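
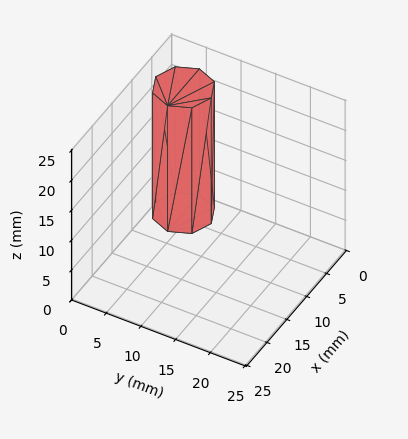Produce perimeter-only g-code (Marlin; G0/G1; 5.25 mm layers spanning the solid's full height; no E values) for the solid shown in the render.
Reading the render: the shape is a regular 8-sided prism (a cylinder approximated with 8 flat sides), circumscribed radius ≈ 4 mm, height ≈ 21 mm (dimensions read to the nearest mm from the axis ticks). For the g-code, the solid's height is divided into equal slices at the stated Δz and each level perimeter traced with G1 moves after a G0 lift.

; perimeter-only toolpath
G21 ; units = mm
G90 ; absolute positioning
G28 ; home
; layer 1
G0 Z5.25
G0 X8.00 Y4.00
G1 X6.83 Y6.83
G1 X4.00 Y8.00
G1 X1.17 Y6.83
G1 X0.00 Y4.00
G1 X1.17 Y1.17
G1 X4.00 Y0.00
G1 X6.83 Y1.17
G1 X8.00 Y4.00
; layer 2
G0 Z10.50
G0 X8.00 Y4.00
G1 X6.83 Y6.83
G1 X4.00 Y8.00
G1 X1.17 Y6.83
G1 X0.00 Y4.00
G1 X1.17 Y1.17
G1 X4.00 Y0.00
G1 X6.83 Y1.17
G1 X8.00 Y4.00
; layer 3
G0 Z15.75
G0 X8.00 Y4.00
G1 X6.83 Y6.83
G1 X4.00 Y8.00
G1 X1.17 Y6.83
G1 X0.00 Y4.00
G1 X1.17 Y1.17
G1 X4.00 Y0.00
G1 X6.83 Y1.17
G1 X8.00 Y4.00
; layer 4
G0 Z21.00
G0 X8.00 Y4.00
G1 X6.83 Y6.83
G1 X4.00 Y8.00
G1 X1.17 Y6.83
G1 X0.00 Y4.00
G1 X1.17 Y1.17
G1 X4.00 Y0.00
G1 X6.83 Y1.17
G1 X8.00 Y4.00
M2 ; end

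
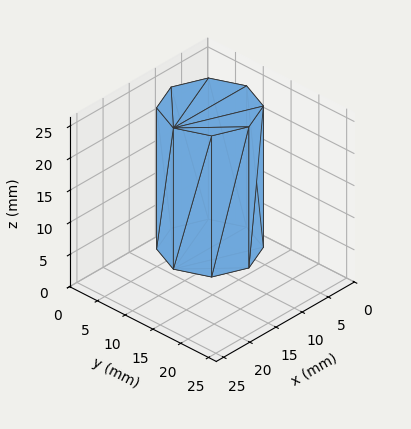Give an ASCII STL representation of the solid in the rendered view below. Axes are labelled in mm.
Reading the render: the shape is a regular 8-sided prism (a cylinder approximated with 8 flat sides), circumscribed radius ≈ 7 mm, height ≈ 22 mm (dimensions read to the nearest mm from the axis ticks). For the STL, each face is triangulated and given an outward normal.

solid part
  facet normal 0.0000 0.0000 -1.0000
    outer loop
      vertex 7.00 14.00 0.00
      vertex 11.95 11.95 0.00
      vertex 14.00 7.00 0.00
    endloop
  endfacet
  facet normal 0.0000 0.0000 -1.0000
    outer loop
      vertex 2.05 11.95 0.00
      vertex 7.00 14.00 0.00
      vertex 14.00 7.00 0.00
    endloop
  endfacet
  facet normal 0.0000 0.0000 -1.0000
    outer loop
      vertex 0.00 7.00 0.00
      vertex 2.05 11.95 0.00
      vertex 14.00 7.00 0.00
    endloop
  endfacet
  facet normal 0.0000 0.0000 -1.0000
    outer loop
      vertex 2.05 2.05 0.00
      vertex 0.00 7.00 0.00
      vertex 14.00 7.00 0.00
    endloop
  endfacet
  facet normal 0.0000 0.0000 -1.0000
    outer loop
      vertex 7.00 0.00 0.00
      vertex 2.05 2.05 0.00
      vertex 14.00 7.00 0.00
    endloop
  endfacet
  facet normal 0.0000 0.0000 -1.0000
    outer loop
      vertex 11.95 2.05 0.00
      vertex 7.00 0.00 0.00
      vertex 14.00 7.00 0.00
    endloop
  endfacet
  facet normal 0.0000 0.0000 1.0000
    outer loop
      vertex 14.00 7.00 22.00
      vertex 11.95 11.95 22.00
      vertex 7.00 14.00 22.00
    endloop
  endfacet
  facet normal 0.0000 0.0000 1.0000
    outer loop
      vertex 14.00 7.00 22.00
      vertex 7.00 14.00 22.00
      vertex 2.05 11.95 22.00
    endloop
  endfacet
  facet normal 0.0000 0.0000 1.0000
    outer loop
      vertex 14.00 7.00 22.00
      vertex 2.05 11.95 22.00
      vertex 0.00 7.00 22.00
    endloop
  endfacet
  facet normal 0.0000 0.0000 1.0000
    outer loop
      vertex 14.00 7.00 22.00
      vertex 0.00 7.00 22.00
      vertex 2.05 2.05 22.00
    endloop
  endfacet
  facet normal 0.0000 0.0000 1.0000
    outer loop
      vertex 14.00 7.00 22.00
      vertex 2.05 2.05 22.00
      vertex 7.00 0.00 22.00
    endloop
  endfacet
  facet normal 0.0000 0.0000 1.0000
    outer loop
      vertex 14.00 7.00 22.00
      vertex 7.00 0.00 22.00
      vertex 11.95 2.05 22.00
    endloop
  endfacet
  facet normal 0.9239 0.3826 0.0000
    outer loop
      vertex 14.00 7.00 0.00
      vertex 11.95 11.95 0.00
      vertex 11.95 11.95 22.00
    endloop
  endfacet
  facet normal 0.9239 0.3826 0.0000
    outer loop
      vertex 14.00 7.00 0.00
      vertex 11.95 11.95 22.00
      vertex 14.00 7.00 22.00
    endloop
  endfacet
  facet normal 0.3826 0.9239 0.0000
    outer loop
      vertex 11.95 11.95 0.00
      vertex 7.00 14.00 0.00
      vertex 7.00 14.00 22.00
    endloop
  endfacet
  facet normal 0.3826 0.9239 0.0000
    outer loop
      vertex 11.95 11.95 0.00
      vertex 7.00 14.00 22.00
      vertex 11.95 11.95 22.00
    endloop
  endfacet
  facet normal -0.3826 0.9239 0.0000
    outer loop
      vertex 7.00 14.00 0.00
      vertex 2.05 11.95 0.00
      vertex 2.05 11.95 22.00
    endloop
  endfacet
  facet normal -0.3826 0.9239 0.0000
    outer loop
      vertex 7.00 14.00 0.00
      vertex 2.05 11.95 22.00
      vertex 7.00 14.00 22.00
    endloop
  endfacet
  facet normal -0.9239 0.3826 0.0000
    outer loop
      vertex 2.05 11.95 0.00
      vertex 0.00 7.00 0.00
      vertex 0.00 7.00 22.00
    endloop
  endfacet
  facet normal -0.9239 0.3826 0.0000
    outer loop
      vertex 2.05 11.95 0.00
      vertex 0.00 7.00 22.00
      vertex 2.05 11.95 22.00
    endloop
  endfacet
  facet normal -0.9239 -0.3826 0.0000
    outer loop
      vertex 0.00 7.00 0.00
      vertex 2.05 2.05 0.00
      vertex 2.05 2.05 22.00
    endloop
  endfacet
  facet normal -0.9239 -0.3826 0.0000
    outer loop
      vertex 0.00 7.00 0.00
      vertex 2.05 2.05 22.00
      vertex 0.00 7.00 22.00
    endloop
  endfacet
  facet normal -0.3826 -0.9239 0.0000
    outer loop
      vertex 2.05 2.05 0.00
      vertex 7.00 0.00 0.00
      vertex 7.00 0.00 22.00
    endloop
  endfacet
  facet normal -0.3826 -0.9239 0.0000
    outer loop
      vertex 2.05 2.05 0.00
      vertex 7.00 0.00 22.00
      vertex 2.05 2.05 22.00
    endloop
  endfacet
  facet normal 0.3826 -0.9239 0.0000
    outer loop
      vertex 7.00 0.00 0.00
      vertex 11.95 2.05 0.00
      vertex 11.95 2.05 22.00
    endloop
  endfacet
  facet normal 0.3826 -0.9239 0.0000
    outer loop
      vertex 7.00 0.00 0.00
      vertex 11.95 2.05 22.00
      vertex 7.00 0.00 22.00
    endloop
  endfacet
  facet normal 0.9239 -0.3826 0.0000
    outer loop
      vertex 11.95 2.05 0.00
      vertex 14.00 7.00 0.00
      vertex 14.00 7.00 22.00
    endloop
  endfacet
  facet normal 0.9239 -0.3826 0.0000
    outer loop
      vertex 11.95 2.05 0.00
      vertex 14.00 7.00 22.00
      vertex 11.95 2.05 22.00
    endloop
  endfacet
endsolid part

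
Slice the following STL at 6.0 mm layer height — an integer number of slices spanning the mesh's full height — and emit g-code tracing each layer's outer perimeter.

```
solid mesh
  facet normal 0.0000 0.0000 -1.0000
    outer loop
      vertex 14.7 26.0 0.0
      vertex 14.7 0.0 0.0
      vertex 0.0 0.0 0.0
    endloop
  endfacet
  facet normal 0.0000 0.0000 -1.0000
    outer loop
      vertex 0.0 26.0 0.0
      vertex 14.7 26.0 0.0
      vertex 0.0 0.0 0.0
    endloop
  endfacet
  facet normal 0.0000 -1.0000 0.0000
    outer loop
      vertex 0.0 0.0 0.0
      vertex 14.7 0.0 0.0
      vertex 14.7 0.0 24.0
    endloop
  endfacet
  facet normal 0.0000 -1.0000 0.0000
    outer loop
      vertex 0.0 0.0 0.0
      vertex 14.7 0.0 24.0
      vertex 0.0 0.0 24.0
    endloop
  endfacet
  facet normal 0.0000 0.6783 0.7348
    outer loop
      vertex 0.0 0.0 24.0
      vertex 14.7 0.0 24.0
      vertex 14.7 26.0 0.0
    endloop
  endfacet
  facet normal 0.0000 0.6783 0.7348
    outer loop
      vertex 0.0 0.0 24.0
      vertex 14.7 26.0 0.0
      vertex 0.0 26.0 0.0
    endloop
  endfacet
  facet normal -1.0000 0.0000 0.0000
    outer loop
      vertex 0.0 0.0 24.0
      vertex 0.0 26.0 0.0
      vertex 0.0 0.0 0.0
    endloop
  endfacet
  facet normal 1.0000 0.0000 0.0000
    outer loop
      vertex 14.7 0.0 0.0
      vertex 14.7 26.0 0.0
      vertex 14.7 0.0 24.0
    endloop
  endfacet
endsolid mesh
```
; perimeter-only toolpath
G21 ; units = mm
G90 ; absolute positioning
G28 ; home
; layer 1
G0 Z6.0
G0 X0.0 Y0.0
G1 X14.7 Y0.0
G1 X14.7 Y19.5
G1 X0.0 Y19.5
G1 X0.0 Y0.0
; layer 2
G0 Z12.0
G0 X0.0 Y0.0
G1 X14.7 Y0.0
G1 X14.7 Y13.0
G1 X0.0 Y13.0
G1 X0.0 Y0.0
; layer 3
G0 Z18.0
G0 X0.0 Y0.0
G1 X14.7 Y0.0
G1 X14.7 Y6.5
G1 X0.0 Y6.5
G1 X0.0 Y0.0
M2 ; end

The solid is a wedge (ramp): 14.7 × 26 mm base, rising to 24 mm along the y=0 edge and sloping linearly to z=0 at y=26. Slicing at Δz = 6.0 mm — 4 equal slices spanning the solid's height, so layer i sits at z = i·h/4 — gives 3 non-empty perimeters. Each is a 4-segment closed polygon; G0 lifts to the layer z and rapids to the start vertex, then G1 traces the edges. The cross-section shrinks linearly with z (the slice at the apex is degenerate and omitted).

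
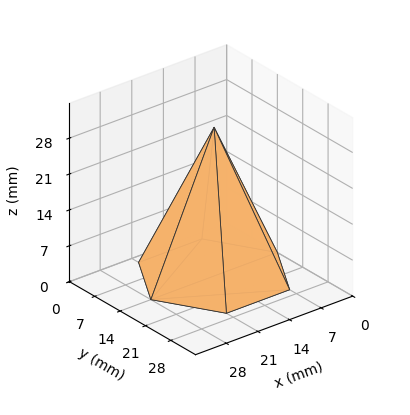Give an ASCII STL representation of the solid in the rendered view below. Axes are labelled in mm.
Reading the render: the shape is a regular 6-sided pyramid, base circumscribed radius ≈ 14 mm, apex at z ≈ 29 mm (dimensions read to the nearest mm from the axis ticks). For the STL, each face is triangulated and given an outward normal.

solid part
  facet normal 0.0000 0.0000 -1.0000
    outer loop
      vertex 7.00 26.12 0.00
      vertex 21.00 26.12 0.00
      vertex 28.00 14.00 0.00
    endloop
  endfacet
  facet normal 0.0000 0.0000 -1.0000
    outer loop
      vertex 0.00 14.00 0.00
      vertex 7.00 26.12 0.00
      vertex 28.00 14.00 0.00
    endloop
  endfacet
  facet normal 0.0000 0.0000 -1.0000
    outer loop
      vertex 7.00 1.88 0.00
      vertex 0.00 14.00 0.00
      vertex 28.00 14.00 0.00
    endloop
  endfacet
  facet normal 0.0000 0.0000 -1.0000
    outer loop
      vertex 21.00 1.88 0.00
      vertex 7.00 1.88 0.00
      vertex 28.00 14.00 0.00
    endloop
  endfacet
  facet normal 0.7989 0.4614 0.3857
    outer loop
      vertex 28.00 14.00 0.00
      vertex 21.00 26.12 0.00
      vertex 14.00 14.00 29.00
    endloop
  endfacet
  facet normal 0.0000 0.9227 0.3856
    outer loop
      vertex 21.00 26.12 0.00
      vertex 7.00 26.12 0.00
      vertex 14.00 14.00 29.00
    endloop
  endfacet
  facet normal -0.7989 0.4614 0.3857
    outer loop
      vertex 7.00 26.12 0.00
      vertex 0.00 14.00 0.00
      vertex 14.00 14.00 29.00
    endloop
  endfacet
  facet normal -0.7989 -0.4614 0.3857
    outer loop
      vertex 0.00 14.00 0.00
      vertex 7.00 1.88 0.00
      vertex 14.00 14.00 29.00
    endloop
  endfacet
  facet normal 0.0000 -0.9227 0.3856
    outer loop
      vertex 7.00 1.88 0.00
      vertex 21.00 1.88 0.00
      vertex 14.00 14.00 29.00
    endloop
  endfacet
  facet normal 0.7989 -0.4614 0.3857
    outer loop
      vertex 21.00 1.88 0.00
      vertex 28.00 14.00 0.00
      vertex 14.00 14.00 29.00
    endloop
  endfacet
endsolid part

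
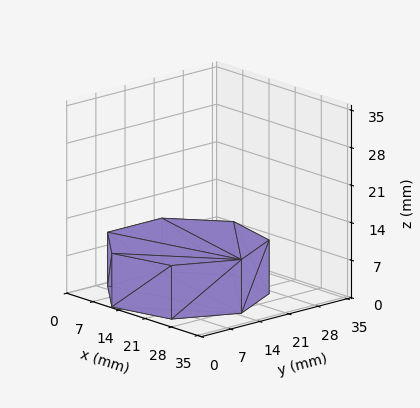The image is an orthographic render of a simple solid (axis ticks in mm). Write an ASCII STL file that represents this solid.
Reading the render: the shape is a regular 7-sided prism (a cylinder approximated with 7 flat sides), circumscribed radius ≈ 15 mm, height ≈ 10 mm (dimensions read to the nearest mm from the axis ticks). For the STL, each face is triangulated and given an outward normal.

solid part
  facet normal 0.0000 0.0000 -1.0000
    outer loop
      vertex 11.662 29.624 0.000
      vertex 24.352 26.727 0.000
      vertex 30.000 15.000 0.000
    endloop
  endfacet
  facet normal 0.0000 0.0000 -1.0000
    outer loop
      vertex 1.485 21.508 0.000
      vertex 11.662 29.624 0.000
      vertex 30.000 15.000 0.000
    endloop
  endfacet
  facet normal 0.0000 0.0000 -1.0000
    outer loop
      vertex 1.485 8.492 0.000
      vertex 1.485 21.508 0.000
      vertex 30.000 15.000 0.000
    endloop
  endfacet
  facet normal 0.0000 0.0000 -1.0000
    outer loop
      vertex 11.662 0.376 0.000
      vertex 1.485 8.492 0.000
      vertex 30.000 15.000 0.000
    endloop
  endfacet
  facet normal 0.0000 0.0000 -1.0000
    outer loop
      vertex 24.352 3.273 0.000
      vertex 11.662 0.376 0.000
      vertex 30.000 15.000 0.000
    endloop
  endfacet
  facet normal 0.0000 0.0000 1.0000
    outer loop
      vertex 30.000 15.000 10.000
      vertex 24.352 26.727 10.000
      vertex 11.662 29.624 10.000
    endloop
  endfacet
  facet normal 0.0000 0.0000 1.0000
    outer loop
      vertex 30.000 15.000 10.000
      vertex 11.662 29.624 10.000
      vertex 1.485 21.508 10.000
    endloop
  endfacet
  facet normal 0.0000 0.0000 1.0000
    outer loop
      vertex 30.000 15.000 10.000
      vertex 1.485 21.508 10.000
      vertex 1.485 8.492 10.000
    endloop
  endfacet
  facet normal 0.0000 0.0000 1.0000
    outer loop
      vertex 30.000 15.000 10.000
      vertex 1.485 8.492 10.000
      vertex 11.662 0.376 10.000
    endloop
  endfacet
  facet normal 0.0000 0.0000 1.0000
    outer loop
      vertex 30.000 15.000 10.000
      vertex 11.662 0.376 10.000
      vertex 24.352 3.273 10.000
    endloop
  endfacet
  facet normal 0.9010 0.4339 0.0000
    outer loop
      vertex 30.000 15.000 0.000
      vertex 24.352 26.727 0.000
      vertex 24.352 26.727 10.000
    endloop
  endfacet
  facet normal 0.9010 0.4339 0.0000
    outer loop
      vertex 30.000 15.000 0.000
      vertex 24.352 26.727 10.000
      vertex 30.000 15.000 10.000
    endloop
  endfacet
  facet normal 0.2226 0.9749 0.0000
    outer loop
      vertex 24.352 26.727 0.000
      vertex 11.662 29.624 0.000
      vertex 11.662 29.624 10.000
    endloop
  endfacet
  facet normal 0.2226 0.9749 0.0000
    outer loop
      vertex 24.352 26.727 0.000
      vertex 11.662 29.624 10.000
      vertex 24.352 26.727 10.000
    endloop
  endfacet
  facet normal -0.6235 0.7818 0.0000
    outer loop
      vertex 11.662 29.624 0.000
      vertex 1.485 21.508 0.000
      vertex 1.485 21.508 10.000
    endloop
  endfacet
  facet normal -0.6235 0.7818 0.0000
    outer loop
      vertex 11.662 29.624 0.000
      vertex 1.485 21.508 10.000
      vertex 11.662 29.624 10.000
    endloop
  endfacet
  facet normal -1.0000 0.0000 0.0000
    outer loop
      vertex 1.485 21.508 0.000
      vertex 1.485 8.492 0.000
      vertex 1.485 8.492 10.000
    endloop
  endfacet
  facet normal -1.0000 0.0000 0.0000
    outer loop
      vertex 1.485 21.508 0.000
      vertex 1.485 8.492 10.000
      vertex 1.485 21.508 10.000
    endloop
  endfacet
  facet normal -0.6235 -0.7818 0.0000
    outer loop
      vertex 1.485 8.492 0.000
      vertex 11.662 0.376 0.000
      vertex 11.662 0.376 10.000
    endloop
  endfacet
  facet normal -0.6235 -0.7818 0.0000
    outer loop
      vertex 1.485 8.492 0.000
      vertex 11.662 0.376 10.000
      vertex 1.485 8.492 10.000
    endloop
  endfacet
  facet normal 0.2226 -0.9749 0.0000
    outer loop
      vertex 11.662 0.376 0.000
      vertex 24.352 3.273 0.000
      vertex 24.352 3.273 10.000
    endloop
  endfacet
  facet normal 0.2226 -0.9749 0.0000
    outer loop
      vertex 11.662 0.376 0.000
      vertex 24.352 3.273 10.000
      vertex 11.662 0.376 10.000
    endloop
  endfacet
  facet normal 0.9010 -0.4339 0.0000
    outer loop
      vertex 24.352 3.273 0.000
      vertex 30.000 15.000 0.000
      vertex 30.000 15.000 10.000
    endloop
  endfacet
  facet normal 0.9010 -0.4339 0.0000
    outer loop
      vertex 24.352 3.273 0.000
      vertex 30.000 15.000 10.000
      vertex 24.352 3.273 10.000
    endloop
  endfacet
endsolid part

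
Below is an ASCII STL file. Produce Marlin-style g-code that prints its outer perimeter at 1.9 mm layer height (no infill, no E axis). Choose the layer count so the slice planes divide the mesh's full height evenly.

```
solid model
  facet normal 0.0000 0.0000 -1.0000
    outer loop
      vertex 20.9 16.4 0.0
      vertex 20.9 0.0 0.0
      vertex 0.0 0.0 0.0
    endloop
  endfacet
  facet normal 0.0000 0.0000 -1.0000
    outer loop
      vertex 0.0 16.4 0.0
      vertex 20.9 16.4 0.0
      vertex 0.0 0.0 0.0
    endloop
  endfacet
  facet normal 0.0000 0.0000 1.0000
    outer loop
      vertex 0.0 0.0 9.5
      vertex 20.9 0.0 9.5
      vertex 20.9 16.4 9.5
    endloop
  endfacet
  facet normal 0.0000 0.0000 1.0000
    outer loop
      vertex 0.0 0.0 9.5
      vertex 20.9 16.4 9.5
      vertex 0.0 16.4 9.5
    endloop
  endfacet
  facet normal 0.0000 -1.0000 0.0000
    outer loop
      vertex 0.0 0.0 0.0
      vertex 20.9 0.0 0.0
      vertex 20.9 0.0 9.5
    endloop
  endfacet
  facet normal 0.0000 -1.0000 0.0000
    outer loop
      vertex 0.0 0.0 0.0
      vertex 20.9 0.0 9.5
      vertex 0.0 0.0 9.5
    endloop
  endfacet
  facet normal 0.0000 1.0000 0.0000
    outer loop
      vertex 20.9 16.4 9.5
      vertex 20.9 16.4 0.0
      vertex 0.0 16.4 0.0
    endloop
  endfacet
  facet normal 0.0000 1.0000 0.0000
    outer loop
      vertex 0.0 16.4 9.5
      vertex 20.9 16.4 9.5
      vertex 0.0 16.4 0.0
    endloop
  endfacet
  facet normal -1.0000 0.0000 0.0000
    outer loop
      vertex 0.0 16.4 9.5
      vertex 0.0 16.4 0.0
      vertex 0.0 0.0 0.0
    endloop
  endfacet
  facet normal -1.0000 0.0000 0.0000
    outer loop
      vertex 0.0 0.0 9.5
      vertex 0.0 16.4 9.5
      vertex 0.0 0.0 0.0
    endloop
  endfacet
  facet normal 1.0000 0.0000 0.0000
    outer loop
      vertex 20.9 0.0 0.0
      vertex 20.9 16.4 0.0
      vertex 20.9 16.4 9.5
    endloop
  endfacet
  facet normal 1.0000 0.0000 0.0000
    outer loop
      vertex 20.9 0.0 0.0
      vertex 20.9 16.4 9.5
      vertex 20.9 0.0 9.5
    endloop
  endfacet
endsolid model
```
; perimeter-only toolpath
G21 ; units = mm
G90 ; absolute positioning
G28 ; home
; layer 1
G0 Z1.9
G0 X0.0 Y0.0
G1 X20.9 Y0.0
G1 X20.9 Y16.4
G1 X0.0 Y16.4
G1 X0.0 Y0.0
; layer 2
G0 Z3.8
G0 X0.0 Y0.0
G1 X20.9 Y0.0
G1 X20.9 Y16.4
G1 X0.0 Y16.4
G1 X0.0 Y0.0
; layer 3
G0 Z5.7
G0 X0.0 Y0.0
G1 X20.9 Y0.0
G1 X20.9 Y16.4
G1 X0.0 Y16.4
G1 X0.0 Y0.0
; layer 4
G0 Z7.6
G0 X0.0 Y0.0
G1 X20.9 Y0.0
G1 X20.9 Y16.4
G1 X0.0 Y16.4
G1 X0.0 Y0.0
; layer 5
G0 Z9.5
G0 X0.0 Y0.0
G1 X20.9 Y0.0
G1 X20.9 Y16.4
G1 X0.0 Y16.4
G1 X0.0 Y0.0
M2 ; end

The solid is a rectangular box, roughly 20.9 × 16.4 mm footprint and 9.5 mm tall. Slicing at Δz = 1.9 mm — 5 equal slices spanning the solid's height, so layer i sits at z = i·h/5 — gives 5 non-empty perimeters. Each is a 4-segment closed polygon; G0 lifts to the layer z and rapids to the start vertex, then G1 traces the edges.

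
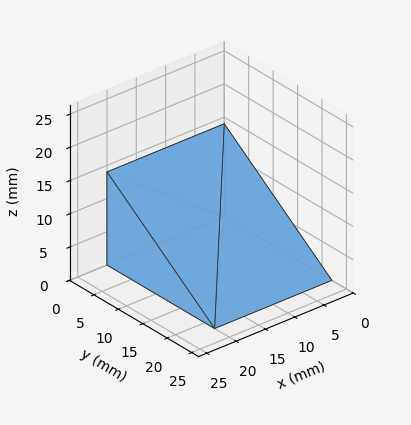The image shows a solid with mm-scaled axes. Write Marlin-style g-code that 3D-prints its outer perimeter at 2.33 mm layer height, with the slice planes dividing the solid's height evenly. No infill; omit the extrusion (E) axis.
Reading the render: the shape is a wedge (ramp): 20 × 22 mm base, rising to 14 mm along the y=0 edge and sloping linearly to z=0 at y=22 (dimensions read to the nearest mm from the axis ticks). For the g-code, the solid's height is divided into equal slices at the stated Δz and each level perimeter traced with G1 moves after a G0 lift.

; perimeter-only toolpath
G21 ; units = mm
G90 ; absolute positioning
G28 ; home
; layer 1
G0 Z2.33
G0 X0.00 Y0.00
G1 X20.00 Y0.00
G1 X20.00 Y18.33
G1 X0.00 Y18.33
G1 X0.00 Y0.00
; layer 2
G0 Z4.67
G0 X0.00 Y0.00
G1 X20.00 Y0.00
G1 X20.00 Y14.67
G1 X0.00 Y14.67
G1 X0.00 Y0.00
; layer 3
G0 Z7.00
G0 X0.00 Y0.00
G1 X20.00 Y0.00
G1 X20.00 Y11.00
G1 X0.00 Y11.00
G1 X0.00 Y0.00
; layer 4
G0 Z9.33
G0 X0.00 Y0.00
G1 X20.00 Y0.00
G1 X20.00 Y7.33
G1 X0.00 Y7.33
G1 X0.00 Y0.00
; layer 5
G0 Z11.67
G0 X0.00 Y0.00
G1 X20.00 Y0.00
G1 X20.00 Y3.67
G1 X0.00 Y3.67
G1 X0.00 Y0.00
M2 ; end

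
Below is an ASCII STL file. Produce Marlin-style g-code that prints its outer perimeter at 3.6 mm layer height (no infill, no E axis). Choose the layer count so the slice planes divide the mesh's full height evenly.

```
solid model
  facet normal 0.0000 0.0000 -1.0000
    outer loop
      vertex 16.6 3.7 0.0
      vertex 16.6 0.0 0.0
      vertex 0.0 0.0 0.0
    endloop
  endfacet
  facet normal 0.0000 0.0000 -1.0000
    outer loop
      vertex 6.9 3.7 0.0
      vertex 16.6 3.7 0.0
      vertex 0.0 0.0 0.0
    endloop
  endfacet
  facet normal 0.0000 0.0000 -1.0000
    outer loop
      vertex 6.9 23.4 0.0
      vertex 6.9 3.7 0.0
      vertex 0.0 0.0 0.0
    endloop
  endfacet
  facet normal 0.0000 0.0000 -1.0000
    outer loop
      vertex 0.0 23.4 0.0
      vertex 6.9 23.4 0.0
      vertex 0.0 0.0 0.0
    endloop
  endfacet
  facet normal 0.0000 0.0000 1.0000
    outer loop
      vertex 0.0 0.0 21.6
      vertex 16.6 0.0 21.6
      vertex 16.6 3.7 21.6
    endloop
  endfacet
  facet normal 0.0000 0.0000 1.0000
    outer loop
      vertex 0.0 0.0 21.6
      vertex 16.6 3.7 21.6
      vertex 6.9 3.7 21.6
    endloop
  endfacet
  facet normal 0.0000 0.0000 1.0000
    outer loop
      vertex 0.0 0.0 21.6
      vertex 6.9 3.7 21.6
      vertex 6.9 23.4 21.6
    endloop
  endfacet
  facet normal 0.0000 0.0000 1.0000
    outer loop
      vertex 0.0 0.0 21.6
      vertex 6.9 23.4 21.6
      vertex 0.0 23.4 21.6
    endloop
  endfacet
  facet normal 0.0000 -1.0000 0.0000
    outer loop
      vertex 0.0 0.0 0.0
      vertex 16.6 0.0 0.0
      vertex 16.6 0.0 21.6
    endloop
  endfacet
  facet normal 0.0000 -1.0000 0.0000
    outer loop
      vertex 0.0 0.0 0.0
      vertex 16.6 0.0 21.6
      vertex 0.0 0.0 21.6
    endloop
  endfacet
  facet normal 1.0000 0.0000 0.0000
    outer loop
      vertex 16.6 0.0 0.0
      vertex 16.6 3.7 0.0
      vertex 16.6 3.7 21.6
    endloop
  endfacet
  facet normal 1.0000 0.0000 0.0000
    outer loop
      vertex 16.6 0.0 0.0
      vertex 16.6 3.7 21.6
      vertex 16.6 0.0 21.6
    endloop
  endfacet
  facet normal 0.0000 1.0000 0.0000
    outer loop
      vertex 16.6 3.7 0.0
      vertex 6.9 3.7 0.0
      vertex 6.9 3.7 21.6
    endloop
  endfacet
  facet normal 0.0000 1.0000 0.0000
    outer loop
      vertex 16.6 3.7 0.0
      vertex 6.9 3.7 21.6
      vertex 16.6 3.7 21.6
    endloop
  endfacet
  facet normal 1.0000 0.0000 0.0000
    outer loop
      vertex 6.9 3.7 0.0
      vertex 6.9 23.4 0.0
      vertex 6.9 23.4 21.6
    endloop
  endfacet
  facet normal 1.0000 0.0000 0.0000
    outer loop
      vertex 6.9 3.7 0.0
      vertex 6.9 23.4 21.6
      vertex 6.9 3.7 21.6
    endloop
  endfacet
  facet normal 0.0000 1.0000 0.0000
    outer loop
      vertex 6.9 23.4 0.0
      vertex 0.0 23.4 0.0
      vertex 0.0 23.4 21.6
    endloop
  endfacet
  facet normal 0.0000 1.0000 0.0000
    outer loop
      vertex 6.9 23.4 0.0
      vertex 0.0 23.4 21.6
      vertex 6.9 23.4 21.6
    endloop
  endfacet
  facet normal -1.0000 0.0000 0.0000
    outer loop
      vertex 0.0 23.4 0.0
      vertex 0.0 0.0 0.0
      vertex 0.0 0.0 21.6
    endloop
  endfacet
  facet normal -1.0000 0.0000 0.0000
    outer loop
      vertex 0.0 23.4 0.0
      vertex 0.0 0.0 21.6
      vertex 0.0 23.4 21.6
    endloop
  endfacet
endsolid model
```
; perimeter-only toolpath
G21 ; units = mm
G90 ; absolute positioning
G28 ; home
; layer 1
G0 Z3.6
G0 X0.0 Y0.0
G1 X16.6 Y0.0
G1 X16.6 Y3.7
G1 X6.9 Y3.7
G1 X6.9 Y23.4
G1 X0.0 Y23.4
G1 X0.0 Y0.0
; layer 2
G0 Z7.2
G0 X0.0 Y0.0
G1 X16.6 Y0.0
G1 X16.6 Y3.7
G1 X6.9 Y3.7
G1 X6.9 Y23.4
G1 X0.0 Y23.4
G1 X0.0 Y0.0
; layer 3
G0 Z10.8
G0 X0.0 Y0.0
G1 X16.6 Y0.0
G1 X16.6 Y3.7
G1 X6.9 Y3.7
G1 X6.9 Y23.4
G1 X0.0 Y23.4
G1 X0.0 Y0.0
; layer 4
G0 Z14.4
G0 X0.0 Y0.0
G1 X16.6 Y0.0
G1 X16.6 Y3.7
G1 X6.9 Y3.7
G1 X6.9 Y23.4
G1 X0.0 Y23.4
G1 X0.0 Y0.0
; layer 5
G0 Z18.0
G0 X0.0 Y0.0
G1 X16.6 Y0.0
G1 X16.6 Y3.7
G1 X6.9 Y3.7
G1 X6.9 Y23.4
G1 X0.0 Y23.4
G1 X0.0 Y0.0
; layer 6
G0 Z21.6
G0 X0.0 Y0.0
G1 X16.6 Y0.0
G1 X16.6 Y3.7
G1 X6.9 Y3.7
G1 X6.9 Y23.4
G1 X0.0 Y23.4
G1 X0.0 Y0.0
M2 ; end

The solid is an L-shaped prism: outer 16.6 × 23.4 mm, arm thicknesses ≈ 3.7 mm (horizontal) and 6.9 mm (vertical), extruded 21.6 mm in z. Slicing at Δz = 3.6 mm — 6 equal slices spanning the solid's height, so layer i sits at z = i·h/6 — gives 6 non-empty perimeters. Each is a 6-segment closed polygon; G0 lifts to the layer z and rapids to the start vertex, then G1 traces the edges.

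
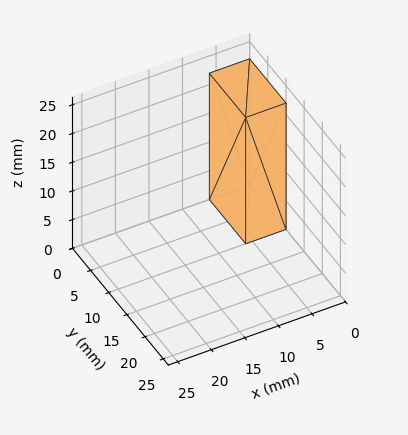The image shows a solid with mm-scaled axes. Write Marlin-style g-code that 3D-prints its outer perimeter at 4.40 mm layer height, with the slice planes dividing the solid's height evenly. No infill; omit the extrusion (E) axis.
Reading the render: the shape is a rectangular box, roughly 6 × 10 mm footprint and 22 mm tall (dimensions read to the nearest mm from the axis ticks). For the g-code, the solid's height is divided into equal slices at the stated Δz and each level perimeter traced with G1 moves after a G0 lift.

; perimeter-only toolpath
G21 ; units = mm
G90 ; absolute positioning
G28 ; home
; layer 1
G0 Z4.40
G0 X0.00 Y0.00
G1 X6.00 Y0.00
G1 X6.00 Y10.00
G1 X0.00 Y10.00
G1 X0.00 Y0.00
; layer 2
G0 Z8.80
G0 X0.00 Y0.00
G1 X6.00 Y0.00
G1 X6.00 Y10.00
G1 X0.00 Y10.00
G1 X0.00 Y0.00
; layer 3
G0 Z13.20
G0 X0.00 Y0.00
G1 X6.00 Y0.00
G1 X6.00 Y10.00
G1 X0.00 Y10.00
G1 X0.00 Y0.00
; layer 4
G0 Z17.60
G0 X0.00 Y0.00
G1 X6.00 Y0.00
G1 X6.00 Y10.00
G1 X0.00 Y10.00
G1 X0.00 Y0.00
; layer 5
G0 Z22.00
G0 X0.00 Y0.00
G1 X6.00 Y0.00
G1 X6.00 Y10.00
G1 X0.00 Y10.00
G1 X0.00 Y0.00
M2 ; end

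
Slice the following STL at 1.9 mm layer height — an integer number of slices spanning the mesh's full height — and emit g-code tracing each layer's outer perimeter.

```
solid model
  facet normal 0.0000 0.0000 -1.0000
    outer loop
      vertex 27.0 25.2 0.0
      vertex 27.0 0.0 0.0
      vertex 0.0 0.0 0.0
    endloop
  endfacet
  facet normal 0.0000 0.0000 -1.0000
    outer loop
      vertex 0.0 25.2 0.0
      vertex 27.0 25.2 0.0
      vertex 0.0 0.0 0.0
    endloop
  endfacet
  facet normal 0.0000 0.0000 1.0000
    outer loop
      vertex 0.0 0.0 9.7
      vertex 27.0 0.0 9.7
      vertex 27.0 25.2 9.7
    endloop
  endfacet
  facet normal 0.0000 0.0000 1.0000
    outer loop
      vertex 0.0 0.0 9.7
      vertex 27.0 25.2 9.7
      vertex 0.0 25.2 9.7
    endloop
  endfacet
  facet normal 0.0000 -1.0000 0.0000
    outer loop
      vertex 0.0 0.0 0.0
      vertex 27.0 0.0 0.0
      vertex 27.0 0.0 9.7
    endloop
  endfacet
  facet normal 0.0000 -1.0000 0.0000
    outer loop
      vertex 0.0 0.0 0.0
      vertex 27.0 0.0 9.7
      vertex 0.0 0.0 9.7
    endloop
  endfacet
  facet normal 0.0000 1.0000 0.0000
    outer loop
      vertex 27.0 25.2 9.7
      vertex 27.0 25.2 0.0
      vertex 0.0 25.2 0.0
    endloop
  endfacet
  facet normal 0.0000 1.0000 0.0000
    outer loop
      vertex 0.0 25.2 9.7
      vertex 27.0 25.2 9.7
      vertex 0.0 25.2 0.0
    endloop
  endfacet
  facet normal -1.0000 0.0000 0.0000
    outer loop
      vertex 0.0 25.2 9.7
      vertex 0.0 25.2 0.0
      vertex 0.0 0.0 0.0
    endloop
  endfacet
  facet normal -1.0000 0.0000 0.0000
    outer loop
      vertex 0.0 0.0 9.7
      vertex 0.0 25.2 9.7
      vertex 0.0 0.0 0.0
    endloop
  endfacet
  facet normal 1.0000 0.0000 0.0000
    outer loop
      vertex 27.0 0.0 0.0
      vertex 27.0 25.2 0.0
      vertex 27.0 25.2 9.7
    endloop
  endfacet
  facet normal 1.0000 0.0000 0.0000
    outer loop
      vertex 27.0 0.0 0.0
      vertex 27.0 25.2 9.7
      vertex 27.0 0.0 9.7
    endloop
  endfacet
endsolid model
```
; perimeter-only toolpath
G21 ; units = mm
G90 ; absolute positioning
G28 ; home
; layer 1
G0 Z1.9
G0 X0.0 Y0.0
G1 X27.0 Y0.0
G1 X27.0 Y25.2
G1 X0.0 Y25.2
G1 X0.0 Y0.0
; layer 2
G0 Z3.9
G0 X0.0 Y0.0
G1 X27.0 Y0.0
G1 X27.0 Y25.2
G1 X0.0 Y25.2
G1 X0.0 Y0.0
; layer 3
G0 Z5.8
G0 X0.0 Y0.0
G1 X27.0 Y0.0
G1 X27.0 Y25.2
G1 X0.0 Y25.2
G1 X0.0 Y0.0
; layer 4
G0 Z7.8
G0 X0.0 Y0.0
G1 X27.0 Y0.0
G1 X27.0 Y25.2
G1 X0.0 Y25.2
G1 X0.0 Y0.0
; layer 5
G0 Z9.7
G0 X0.0 Y0.0
G1 X27.0 Y0.0
G1 X27.0 Y25.2
G1 X0.0 Y25.2
G1 X0.0 Y0.0
M2 ; end

The solid is a rectangular box, roughly 27 × 25.2 mm footprint and 9.7 mm tall. Slicing at Δz = 1.9 mm — 5 equal slices spanning the solid's height, so layer i sits at z = i·h/5 — gives 5 non-empty perimeters. Each is a 4-segment closed polygon; G0 lifts to the layer z and rapids to the start vertex, then G1 traces the edges.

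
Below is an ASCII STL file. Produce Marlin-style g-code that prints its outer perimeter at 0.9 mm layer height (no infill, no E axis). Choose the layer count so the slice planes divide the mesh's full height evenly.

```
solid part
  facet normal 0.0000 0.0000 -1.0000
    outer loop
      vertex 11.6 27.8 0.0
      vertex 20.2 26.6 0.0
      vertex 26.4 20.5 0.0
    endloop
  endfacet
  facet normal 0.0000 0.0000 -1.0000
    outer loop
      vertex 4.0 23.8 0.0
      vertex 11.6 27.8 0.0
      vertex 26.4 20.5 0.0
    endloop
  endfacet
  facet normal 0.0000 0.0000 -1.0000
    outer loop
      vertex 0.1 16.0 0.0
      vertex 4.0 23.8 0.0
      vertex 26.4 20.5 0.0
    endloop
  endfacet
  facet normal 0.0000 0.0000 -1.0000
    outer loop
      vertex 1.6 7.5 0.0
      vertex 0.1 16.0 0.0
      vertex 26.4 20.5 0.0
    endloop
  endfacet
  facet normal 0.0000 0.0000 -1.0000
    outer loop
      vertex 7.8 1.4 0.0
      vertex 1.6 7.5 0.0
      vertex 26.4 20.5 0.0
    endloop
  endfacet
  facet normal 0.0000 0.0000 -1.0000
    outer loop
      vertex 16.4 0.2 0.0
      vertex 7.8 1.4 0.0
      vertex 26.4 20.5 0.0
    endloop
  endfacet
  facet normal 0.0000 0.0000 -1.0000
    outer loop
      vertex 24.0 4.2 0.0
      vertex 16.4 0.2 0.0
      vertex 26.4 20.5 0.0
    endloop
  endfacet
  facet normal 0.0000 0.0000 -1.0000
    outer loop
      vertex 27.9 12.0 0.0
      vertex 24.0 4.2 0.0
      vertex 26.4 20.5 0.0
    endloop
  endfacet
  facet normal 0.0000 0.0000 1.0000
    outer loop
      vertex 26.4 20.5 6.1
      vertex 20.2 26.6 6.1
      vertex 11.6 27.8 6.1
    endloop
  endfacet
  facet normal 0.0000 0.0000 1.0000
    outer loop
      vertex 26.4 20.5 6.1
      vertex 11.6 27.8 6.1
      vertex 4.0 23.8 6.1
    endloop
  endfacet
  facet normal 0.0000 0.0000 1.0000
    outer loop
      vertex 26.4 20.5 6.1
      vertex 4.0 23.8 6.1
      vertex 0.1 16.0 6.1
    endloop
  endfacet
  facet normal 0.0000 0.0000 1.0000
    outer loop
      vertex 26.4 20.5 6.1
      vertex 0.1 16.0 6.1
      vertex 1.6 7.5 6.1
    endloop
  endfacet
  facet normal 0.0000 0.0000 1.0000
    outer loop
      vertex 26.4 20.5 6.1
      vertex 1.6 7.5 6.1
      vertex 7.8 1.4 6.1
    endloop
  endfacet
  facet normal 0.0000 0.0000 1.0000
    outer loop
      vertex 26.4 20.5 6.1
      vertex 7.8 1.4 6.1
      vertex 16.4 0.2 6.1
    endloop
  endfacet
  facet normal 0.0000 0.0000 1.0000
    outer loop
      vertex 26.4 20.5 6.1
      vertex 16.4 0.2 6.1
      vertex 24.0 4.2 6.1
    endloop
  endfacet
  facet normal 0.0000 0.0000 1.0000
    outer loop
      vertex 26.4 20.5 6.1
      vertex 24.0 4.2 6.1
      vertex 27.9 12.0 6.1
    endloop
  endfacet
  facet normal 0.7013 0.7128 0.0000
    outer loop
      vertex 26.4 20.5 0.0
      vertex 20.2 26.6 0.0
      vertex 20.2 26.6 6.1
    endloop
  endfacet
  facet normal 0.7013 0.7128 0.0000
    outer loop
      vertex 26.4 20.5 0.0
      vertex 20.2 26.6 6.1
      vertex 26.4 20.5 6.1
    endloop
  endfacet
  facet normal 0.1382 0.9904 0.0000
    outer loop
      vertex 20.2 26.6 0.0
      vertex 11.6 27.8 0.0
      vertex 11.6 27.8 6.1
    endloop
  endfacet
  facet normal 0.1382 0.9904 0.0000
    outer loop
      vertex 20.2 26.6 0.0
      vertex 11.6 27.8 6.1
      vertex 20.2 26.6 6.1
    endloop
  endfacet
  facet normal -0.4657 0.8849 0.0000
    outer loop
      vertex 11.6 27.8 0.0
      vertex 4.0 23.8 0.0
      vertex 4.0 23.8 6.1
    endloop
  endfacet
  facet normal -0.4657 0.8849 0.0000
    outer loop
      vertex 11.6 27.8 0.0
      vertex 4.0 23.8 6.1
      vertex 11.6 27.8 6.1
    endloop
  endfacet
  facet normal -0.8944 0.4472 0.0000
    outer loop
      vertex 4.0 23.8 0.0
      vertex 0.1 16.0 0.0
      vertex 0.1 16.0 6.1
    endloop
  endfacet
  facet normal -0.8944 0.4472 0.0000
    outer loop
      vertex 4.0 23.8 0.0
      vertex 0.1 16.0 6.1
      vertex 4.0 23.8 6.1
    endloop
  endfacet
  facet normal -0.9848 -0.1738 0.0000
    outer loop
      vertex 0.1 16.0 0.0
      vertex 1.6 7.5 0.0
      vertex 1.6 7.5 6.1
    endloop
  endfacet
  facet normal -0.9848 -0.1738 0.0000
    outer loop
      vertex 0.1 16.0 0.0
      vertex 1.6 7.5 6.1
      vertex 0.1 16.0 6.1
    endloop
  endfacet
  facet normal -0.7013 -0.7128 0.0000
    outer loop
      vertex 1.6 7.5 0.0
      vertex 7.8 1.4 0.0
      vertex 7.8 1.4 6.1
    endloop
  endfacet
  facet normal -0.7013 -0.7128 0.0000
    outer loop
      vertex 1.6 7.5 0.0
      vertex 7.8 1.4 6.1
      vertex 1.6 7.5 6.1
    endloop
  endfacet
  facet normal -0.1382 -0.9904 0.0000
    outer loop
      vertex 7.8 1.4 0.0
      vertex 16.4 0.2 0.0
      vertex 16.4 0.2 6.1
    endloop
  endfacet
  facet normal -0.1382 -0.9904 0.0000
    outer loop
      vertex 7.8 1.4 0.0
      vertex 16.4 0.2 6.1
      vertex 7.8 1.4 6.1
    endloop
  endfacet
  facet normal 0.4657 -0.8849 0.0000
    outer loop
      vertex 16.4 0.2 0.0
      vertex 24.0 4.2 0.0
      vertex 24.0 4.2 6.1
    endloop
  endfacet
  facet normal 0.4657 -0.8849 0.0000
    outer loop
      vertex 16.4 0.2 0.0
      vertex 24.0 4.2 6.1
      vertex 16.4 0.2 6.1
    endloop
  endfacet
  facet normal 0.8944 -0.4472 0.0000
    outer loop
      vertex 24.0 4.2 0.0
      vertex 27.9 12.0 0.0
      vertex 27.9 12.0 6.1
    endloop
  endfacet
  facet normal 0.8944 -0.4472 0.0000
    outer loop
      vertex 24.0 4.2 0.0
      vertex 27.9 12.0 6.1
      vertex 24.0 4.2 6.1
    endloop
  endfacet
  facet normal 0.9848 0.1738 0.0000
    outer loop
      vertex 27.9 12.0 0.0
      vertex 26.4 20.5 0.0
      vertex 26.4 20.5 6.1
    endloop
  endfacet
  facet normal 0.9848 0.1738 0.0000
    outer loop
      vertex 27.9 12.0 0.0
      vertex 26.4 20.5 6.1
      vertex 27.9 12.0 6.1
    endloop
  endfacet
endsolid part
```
; perimeter-only toolpath
G21 ; units = mm
G90 ; absolute positioning
G28 ; home
; layer 1
G0 Z0.9
G0 X26.4 Y20.5
G1 X20.2 Y26.6
G1 X11.6 Y27.8
G1 X4.0 Y23.8
G1 X0.1 Y16.0
G1 X1.6 Y7.5
G1 X7.8 Y1.4
G1 X16.4 Y0.2
G1 X24.0 Y4.2
G1 X27.9 Y12.0
G1 X26.4 Y20.5
; layer 2
G0 Z1.7
G0 X26.4 Y20.5
G1 X20.2 Y26.6
G1 X11.6 Y27.8
G1 X4.0 Y23.8
G1 X0.1 Y16.0
G1 X1.6 Y7.5
G1 X7.8 Y1.4
G1 X16.4 Y0.2
G1 X24.0 Y4.2
G1 X27.9 Y12.0
G1 X26.4 Y20.5
; layer 3
G0 Z2.6
G0 X26.4 Y20.5
G1 X20.2 Y26.6
G1 X11.6 Y27.8
G1 X4.0 Y23.8
G1 X0.1 Y16.0
G1 X1.6 Y7.5
G1 X7.8 Y1.4
G1 X16.4 Y0.2
G1 X24.0 Y4.2
G1 X27.9 Y12.0
G1 X26.4 Y20.5
; layer 4
G0 Z3.5
G0 X26.4 Y20.5
G1 X20.2 Y26.6
G1 X11.6 Y27.8
G1 X4.0 Y23.8
G1 X0.1 Y16.0
G1 X1.6 Y7.5
G1 X7.8 Y1.4
G1 X16.4 Y0.2
G1 X24.0 Y4.2
G1 X27.9 Y12.0
G1 X26.4 Y20.5
; layer 5
G0 Z4.4
G0 X26.4 Y20.5
G1 X20.2 Y26.6
G1 X11.6 Y27.8
G1 X4.0 Y23.8
G1 X0.1 Y16.0
G1 X1.6 Y7.5
G1 X7.8 Y1.4
G1 X16.4 Y0.2
G1 X24.0 Y4.2
G1 X27.9 Y12.0
G1 X26.4 Y20.5
; layer 6
G0 Z5.2
G0 X26.4 Y20.5
G1 X20.2 Y26.6
G1 X11.6 Y27.8
G1 X4.0 Y23.8
G1 X0.1 Y16.0
G1 X1.6 Y7.5
G1 X7.8 Y1.4
G1 X16.4 Y0.2
G1 X24.0 Y4.2
G1 X27.9 Y12.0
G1 X26.4 Y20.5
; layer 7
G0 Z6.1
G0 X26.4 Y20.5
G1 X20.2 Y26.6
G1 X11.6 Y27.8
G1 X4.0 Y23.8
G1 X0.1 Y16.0
G1 X1.6 Y7.5
G1 X7.8 Y1.4
G1 X16.4 Y0.2
G1 X24.0 Y4.2
G1 X27.9 Y12.0
G1 X26.4 Y20.5
M2 ; end

The solid is a regular 10-sided prism (a cylinder approximated with 10 flat sides), circumscribed radius ≈ 14 mm, height ≈ 6.1 mm. Slicing at Δz = 0.9 mm — 7 equal slices spanning the solid's height, so layer i sits at z = i·h/7 — gives 7 non-empty perimeters. Each is a 10-segment closed polygon; G0 lifts to the layer z and rapids to the start vertex, then G1 traces the edges.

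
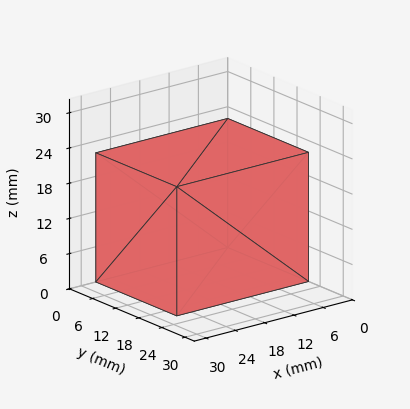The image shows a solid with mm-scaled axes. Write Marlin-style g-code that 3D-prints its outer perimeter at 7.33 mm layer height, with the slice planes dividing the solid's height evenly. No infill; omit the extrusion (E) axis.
Reading the render: the shape is a rectangular box, roughly 27 × 21 mm footprint and 22 mm tall (dimensions read to the nearest mm from the axis ticks). For the g-code, the solid's height is divided into equal slices at the stated Δz and each level perimeter traced with G1 moves after a G0 lift.

; perimeter-only toolpath
G21 ; units = mm
G90 ; absolute positioning
G28 ; home
; layer 1
G0 Z7.33
G0 X0.00 Y0.00
G1 X27.00 Y0.00
G1 X27.00 Y21.00
G1 X0.00 Y21.00
G1 X0.00 Y0.00
; layer 2
G0 Z14.67
G0 X0.00 Y0.00
G1 X27.00 Y0.00
G1 X27.00 Y21.00
G1 X0.00 Y21.00
G1 X0.00 Y0.00
; layer 3
G0 Z22.00
G0 X0.00 Y0.00
G1 X27.00 Y0.00
G1 X27.00 Y21.00
G1 X0.00 Y21.00
G1 X0.00 Y0.00
M2 ; end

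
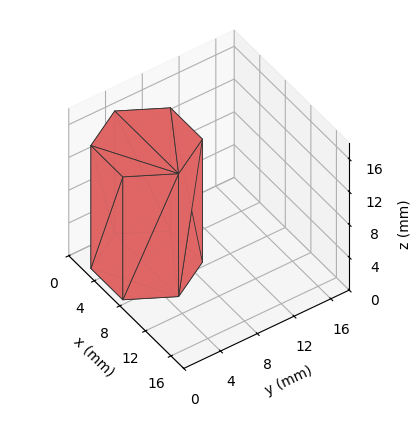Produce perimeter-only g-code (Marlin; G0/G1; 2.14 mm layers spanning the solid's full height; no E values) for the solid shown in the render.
Reading the render: the shape is a regular 6-sided prism (a cylinder approximated with 6 flat sides), circumscribed radius ≈ 5 mm, height ≈ 15 mm (dimensions read to the nearest mm from the axis ticks). For the g-code, the solid's height is divided into equal slices at the stated Δz and each level perimeter traced with G1 moves after a G0 lift.

; perimeter-only toolpath
G21 ; units = mm
G90 ; absolute positioning
G28 ; home
; layer 1
G0 Z2.14
G0 X10.00 Y5.00
G1 X7.50 Y9.33
G1 X2.50 Y9.33
G1 X0.00 Y5.00
G1 X2.50 Y0.67
G1 X7.50 Y0.67
G1 X10.00 Y5.00
; layer 2
G0 Z4.29
G0 X10.00 Y5.00
G1 X7.50 Y9.33
G1 X2.50 Y9.33
G1 X0.00 Y5.00
G1 X2.50 Y0.67
G1 X7.50 Y0.67
G1 X10.00 Y5.00
; layer 3
G0 Z6.43
G0 X10.00 Y5.00
G1 X7.50 Y9.33
G1 X2.50 Y9.33
G1 X0.00 Y5.00
G1 X2.50 Y0.67
G1 X7.50 Y0.67
G1 X10.00 Y5.00
; layer 4
G0 Z8.57
G0 X10.00 Y5.00
G1 X7.50 Y9.33
G1 X2.50 Y9.33
G1 X0.00 Y5.00
G1 X2.50 Y0.67
G1 X7.50 Y0.67
G1 X10.00 Y5.00
; layer 5
G0 Z10.71
G0 X10.00 Y5.00
G1 X7.50 Y9.33
G1 X2.50 Y9.33
G1 X0.00 Y5.00
G1 X2.50 Y0.67
G1 X7.50 Y0.67
G1 X10.00 Y5.00
; layer 6
G0 Z12.86
G0 X10.00 Y5.00
G1 X7.50 Y9.33
G1 X2.50 Y9.33
G1 X0.00 Y5.00
G1 X2.50 Y0.67
G1 X7.50 Y0.67
G1 X10.00 Y5.00
; layer 7
G0 Z15.00
G0 X10.00 Y5.00
G1 X7.50 Y9.33
G1 X2.50 Y9.33
G1 X0.00 Y5.00
G1 X2.50 Y0.67
G1 X7.50 Y0.67
G1 X10.00 Y5.00
M2 ; end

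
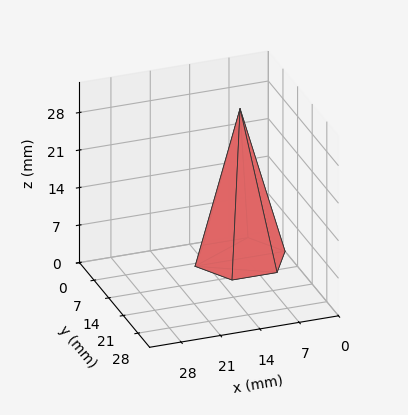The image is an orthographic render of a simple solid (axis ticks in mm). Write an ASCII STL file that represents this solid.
Reading the render: the shape is a regular 6-sided pyramid, base circumscribed radius ≈ 8 mm, apex at z ≈ 28 mm (dimensions read to the nearest mm from the axis ticks). For the STL, each face is triangulated and given an outward normal.

solid part
  facet normal 0.0000 0.0000 -1.0000
    outer loop
      vertex 4.00 14.93 0.00
      vertex 12.00 14.93 0.00
      vertex 16.00 8.00 0.00
    endloop
  endfacet
  facet normal 0.0000 0.0000 -1.0000
    outer loop
      vertex 0.00 8.00 0.00
      vertex 4.00 14.93 0.00
      vertex 16.00 8.00 0.00
    endloop
  endfacet
  facet normal 0.0000 0.0000 -1.0000
    outer loop
      vertex 4.00 1.07 0.00
      vertex 0.00 8.00 0.00
      vertex 16.00 8.00 0.00
    endloop
  endfacet
  facet normal 0.0000 0.0000 -1.0000
    outer loop
      vertex 12.00 1.07 0.00
      vertex 4.00 1.07 0.00
      vertex 16.00 8.00 0.00
    endloop
  endfacet
  facet normal 0.8407 0.4853 0.2402
    outer loop
      vertex 16.00 8.00 0.00
      vertex 12.00 14.93 0.00
      vertex 8.00 8.00 28.00
    endloop
  endfacet
  facet normal 0.0000 0.9707 0.2403
    outer loop
      vertex 12.00 14.93 0.00
      vertex 4.00 14.93 0.00
      vertex 8.00 8.00 28.00
    endloop
  endfacet
  facet normal -0.8407 0.4853 0.2402
    outer loop
      vertex 4.00 14.93 0.00
      vertex 0.00 8.00 0.00
      vertex 8.00 8.00 28.00
    endloop
  endfacet
  facet normal -0.8407 -0.4853 0.2402
    outer loop
      vertex 0.00 8.00 0.00
      vertex 4.00 1.07 0.00
      vertex 8.00 8.00 28.00
    endloop
  endfacet
  facet normal 0.0000 -0.9707 0.2403
    outer loop
      vertex 4.00 1.07 0.00
      vertex 12.00 1.07 0.00
      vertex 8.00 8.00 28.00
    endloop
  endfacet
  facet normal 0.8407 -0.4853 0.2402
    outer loop
      vertex 12.00 1.07 0.00
      vertex 16.00 8.00 0.00
      vertex 8.00 8.00 28.00
    endloop
  endfacet
endsolid part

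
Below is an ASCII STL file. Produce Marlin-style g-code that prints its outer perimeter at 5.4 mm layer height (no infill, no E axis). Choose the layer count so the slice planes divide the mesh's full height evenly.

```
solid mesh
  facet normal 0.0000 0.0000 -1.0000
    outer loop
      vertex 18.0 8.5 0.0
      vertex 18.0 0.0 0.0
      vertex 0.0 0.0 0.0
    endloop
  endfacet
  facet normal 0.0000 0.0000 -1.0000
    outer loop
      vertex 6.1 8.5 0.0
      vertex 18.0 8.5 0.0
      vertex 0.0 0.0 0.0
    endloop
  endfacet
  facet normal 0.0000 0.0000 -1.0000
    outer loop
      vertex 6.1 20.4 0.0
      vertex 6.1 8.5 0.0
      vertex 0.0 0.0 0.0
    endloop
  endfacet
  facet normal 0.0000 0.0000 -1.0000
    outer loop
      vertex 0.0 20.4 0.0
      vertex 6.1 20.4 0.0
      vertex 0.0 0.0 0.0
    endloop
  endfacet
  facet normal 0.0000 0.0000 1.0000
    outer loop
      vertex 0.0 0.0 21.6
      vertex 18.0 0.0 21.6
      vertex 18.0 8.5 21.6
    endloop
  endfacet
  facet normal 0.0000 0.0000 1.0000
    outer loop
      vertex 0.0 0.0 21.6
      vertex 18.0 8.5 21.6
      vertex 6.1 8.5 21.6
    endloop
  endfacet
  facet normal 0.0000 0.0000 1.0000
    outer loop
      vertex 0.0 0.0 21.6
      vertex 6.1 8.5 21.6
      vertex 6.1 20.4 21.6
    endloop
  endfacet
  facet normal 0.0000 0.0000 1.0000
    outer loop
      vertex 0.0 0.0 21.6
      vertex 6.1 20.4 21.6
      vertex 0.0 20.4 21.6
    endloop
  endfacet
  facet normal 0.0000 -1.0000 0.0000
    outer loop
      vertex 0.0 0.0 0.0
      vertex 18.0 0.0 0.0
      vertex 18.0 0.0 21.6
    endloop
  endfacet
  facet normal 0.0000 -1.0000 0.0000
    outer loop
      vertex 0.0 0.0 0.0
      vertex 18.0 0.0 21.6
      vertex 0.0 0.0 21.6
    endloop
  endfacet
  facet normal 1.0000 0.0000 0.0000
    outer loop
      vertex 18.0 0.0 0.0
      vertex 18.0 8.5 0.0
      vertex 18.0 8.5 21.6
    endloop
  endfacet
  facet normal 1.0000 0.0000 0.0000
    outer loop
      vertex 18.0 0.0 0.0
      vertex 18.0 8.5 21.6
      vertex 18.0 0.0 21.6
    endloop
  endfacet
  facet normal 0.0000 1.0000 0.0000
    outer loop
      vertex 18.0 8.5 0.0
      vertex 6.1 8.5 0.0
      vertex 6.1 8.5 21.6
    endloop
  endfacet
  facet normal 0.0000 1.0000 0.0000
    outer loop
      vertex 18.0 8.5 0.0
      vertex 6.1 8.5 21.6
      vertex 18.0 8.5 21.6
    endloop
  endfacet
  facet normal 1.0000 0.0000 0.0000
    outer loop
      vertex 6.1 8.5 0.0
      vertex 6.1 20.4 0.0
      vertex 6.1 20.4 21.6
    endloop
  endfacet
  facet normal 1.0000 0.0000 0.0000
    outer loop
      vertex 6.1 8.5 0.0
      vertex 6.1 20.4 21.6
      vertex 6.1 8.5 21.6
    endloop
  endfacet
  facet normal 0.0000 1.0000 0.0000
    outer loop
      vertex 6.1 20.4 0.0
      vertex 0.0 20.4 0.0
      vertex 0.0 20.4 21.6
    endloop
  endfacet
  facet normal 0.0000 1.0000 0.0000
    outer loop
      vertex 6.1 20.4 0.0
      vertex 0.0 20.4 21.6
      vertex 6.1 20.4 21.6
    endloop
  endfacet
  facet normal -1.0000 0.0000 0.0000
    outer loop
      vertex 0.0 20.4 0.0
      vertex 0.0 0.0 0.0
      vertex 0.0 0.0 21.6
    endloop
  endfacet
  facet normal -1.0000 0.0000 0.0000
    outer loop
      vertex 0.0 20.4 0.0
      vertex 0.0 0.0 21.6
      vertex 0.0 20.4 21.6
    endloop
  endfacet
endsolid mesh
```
; perimeter-only toolpath
G21 ; units = mm
G90 ; absolute positioning
G28 ; home
; layer 1
G0 Z5.4
G0 X0.0 Y0.0
G1 X18.0 Y0.0
G1 X18.0 Y8.5
G1 X6.1 Y8.5
G1 X6.1 Y20.4
G1 X0.0 Y20.4
G1 X0.0 Y0.0
; layer 2
G0 Z10.8
G0 X0.0 Y0.0
G1 X18.0 Y0.0
G1 X18.0 Y8.5
G1 X6.1 Y8.5
G1 X6.1 Y20.4
G1 X0.0 Y20.4
G1 X0.0 Y0.0
; layer 3
G0 Z16.2
G0 X0.0 Y0.0
G1 X18.0 Y0.0
G1 X18.0 Y8.5
G1 X6.1 Y8.5
G1 X6.1 Y20.4
G1 X0.0 Y20.4
G1 X0.0 Y0.0
; layer 4
G0 Z21.6
G0 X0.0 Y0.0
G1 X18.0 Y0.0
G1 X18.0 Y8.5
G1 X6.1 Y8.5
G1 X6.1 Y20.4
G1 X0.0 Y20.4
G1 X0.0 Y0.0
M2 ; end

The solid is an L-shaped prism: outer 18 × 20.4 mm, arm thicknesses ≈ 8.5 mm (horizontal) and 6.1 mm (vertical), extruded 21.6 mm in z. Slicing at Δz = 5.4 mm — 4 equal slices spanning the solid's height, so layer i sits at z = i·h/4 — gives 4 non-empty perimeters. Each is a 6-segment closed polygon; G0 lifts to the layer z and rapids to the start vertex, then G1 traces the edges.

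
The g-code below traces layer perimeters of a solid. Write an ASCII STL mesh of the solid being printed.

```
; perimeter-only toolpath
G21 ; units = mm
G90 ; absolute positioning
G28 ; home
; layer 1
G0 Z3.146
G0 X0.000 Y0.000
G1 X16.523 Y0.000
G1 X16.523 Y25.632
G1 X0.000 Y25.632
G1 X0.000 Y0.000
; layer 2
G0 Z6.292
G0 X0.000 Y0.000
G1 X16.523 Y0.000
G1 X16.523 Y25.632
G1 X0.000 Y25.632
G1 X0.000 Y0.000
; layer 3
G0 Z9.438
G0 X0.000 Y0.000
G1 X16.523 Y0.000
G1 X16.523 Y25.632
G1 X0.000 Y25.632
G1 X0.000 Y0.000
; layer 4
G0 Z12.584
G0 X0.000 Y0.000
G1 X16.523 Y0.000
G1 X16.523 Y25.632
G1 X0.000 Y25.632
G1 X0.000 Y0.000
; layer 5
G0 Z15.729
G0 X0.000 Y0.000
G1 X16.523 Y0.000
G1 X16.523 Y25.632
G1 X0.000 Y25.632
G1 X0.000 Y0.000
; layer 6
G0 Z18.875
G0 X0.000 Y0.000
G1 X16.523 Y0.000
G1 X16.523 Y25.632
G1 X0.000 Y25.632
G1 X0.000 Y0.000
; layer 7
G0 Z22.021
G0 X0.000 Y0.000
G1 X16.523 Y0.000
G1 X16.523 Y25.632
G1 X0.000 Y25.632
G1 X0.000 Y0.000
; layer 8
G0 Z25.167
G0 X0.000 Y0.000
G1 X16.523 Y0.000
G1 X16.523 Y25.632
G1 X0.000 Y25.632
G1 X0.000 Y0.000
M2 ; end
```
solid part
  facet normal 0.0000 0.0000 -1.0000
    outer loop
      vertex 16.523 25.632 0.000
      vertex 16.523 0.000 0.000
      vertex 0.000 0.000 0.000
    endloop
  endfacet
  facet normal 0.0000 0.0000 -1.0000
    outer loop
      vertex 0.000 25.632 0.000
      vertex 16.523 25.632 0.000
      vertex 0.000 0.000 0.000
    endloop
  endfacet
  facet normal 0.0000 0.0000 1.0000
    outer loop
      vertex 0.000 0.000 25.167
      vertex 16.523 0.000 25.167
      vertex 16.523 25.632 25.167
    endloop
  endfacet
  facet normal 0.0000 0.0000 1.0000
    outer loop
      vertex 0.000 0.000 25.167
      vertex 16.523 25.632 25.167
      vertex 0.000 25.632 25.167
    endloop
  endfacet
  facet normal 0.0000 -1.0000 0.0000
    outer loop
      vertex 0.000 0.000 0.000
      vertex 16.523 0.000 0.000
      vertex 16.523 0.000 25.167
    endloop
  endfacet
  facet normal 0.0000 -1.0000 0.0000
    outer loop
      vertex 0.000 0.000 0.000
      vertex 16.523 0.000 25.167
      vertex 0.000 0.000 25.167
    endloop
  endfacet
  facet normal 0.0000 1.0000 0.0000
    outer loop
      vertex 16.523 25.632 25.167
      vertex 16.523 25.632 0.000
      vertex 0.000 25.632 0.000
    endloop
  endfacet
  facet normal 0.0000 1.0000 0.0000
    outer loop
      vertex 0.000 25.632 25.167
      vertex 16.523 25.632 25.167
      vertex 0.000 25.632 0.000
    endloop
  endfacet
  facet normal -1.0000 0.0000 0.0000
    outer loop
      vertex 0.000 25.632 25.167
      vertex 0.000 25.632 0.000
      vertex 0.000 0.000 0.000
    endloop
  endfacet
  facet normal -1.0000 0.0000 0.0000
    outer loop
      vertex 0.000 0.000 25.167
      vertex 0.000 25.632 25.167
      vertex 0.000 0.000 0.000
    endloop
  endfacet
  facet normal 1.0000 0.0000 0.0000
    outer loop
      vertex 16.523 0.000 0.000
      vertex 16.523 25.632 0.000
      vertex 16.523 25.632 25.167
    endloop
  endfacet
  facet normal 1.0000 0.0000 0.0000
    outer loop
      vertex 16.523 0.000 0.000
      vertex 16.523 25.632 25.167
      vertex 16.523 0.000 25.167
    endloop
  endfacet
endsolid part

The G0 Z moves step by Δz≈3.146 mm. Every layer's G1 loop is the same polygon, so the solid is a straight extrusion of it from z=0 to z≈25.2. Closing with flat bottom and top caps and triangulating gives 12 facets — a rectangular box, roughly 16.5 × 25.6 mm footprint and 25.2 mm tall.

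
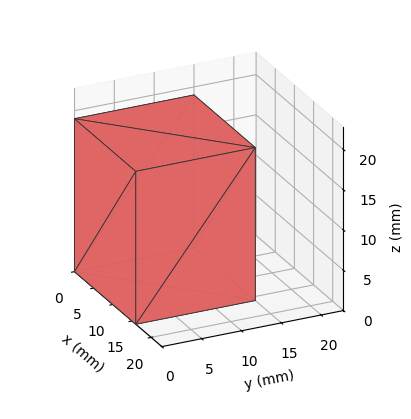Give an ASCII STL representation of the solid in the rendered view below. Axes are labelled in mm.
Reading the render: the shape is a rectangular box, roughly 16 × 15 mm footprint and 19 mm tall (dimensions read to the nearest mm from the axis ticks). For the STL, each face is triangulated and given an outward normal.

solid part
  facet normal 0.0000 0.0000 -1.0000
    outer loop
      vertex 16.0 15.0 0.0
      vertex 16.0 0.0 0.0
      vertex 0.0 0.0 0.0
    endloop
  endfacet
  facet normal 0.0000 0.0000 -1.0000
    outer loop
      vertex 0.0 15.0 0.0
      vertex 16.0 15.0 0.0
      vertex 0.0 0.0 0.0
    endloop
  endfacet
  facet normal 0.0000 0.0000 1.0000
    outer loop
      vertex 0.0 0.0 19.0
      vertex 16.0 0.0 19.0
      vertex 16.0 15.0 19.0
    endloop
  endfacet
  facet normal 0.0000 0.0000 1.0000
    outer loop
      vertex 0.0 0.0 19.0
      vertex 16.0 15.0 19.0
      vertex 0.0 15.0 19.0
    endloop
  endfacet
  facet normal 0.0000 -1.0000 0.0000
    outer loop
      vertex 0.0 0.0 0.0
      vertex 16.0 0.0 0.0
      vertex 16.0 0.0 19.0
    endloop
  endfacet
  facet normal 0.0000 -1.0000 0.0000
    outer loop
      vertex 0.0 0.0 0.0
      vertex 16.0 0.0 19.0
      vertex 0.0 0.0 19.0
    endloop
  endfacet
  facet normal 0.0000 1.0000 0.0000
    outer loop
      vertex 16.0 15.0 19.0
      vertex 16.0 15.0 0.0
      vertex 0.0 15.0 0.0
    endloop
  endfacet
  facet normal 0.0000 1.0000 0.0000
    outer loop
      vertex 0.0 15.0 19.0
      vertex 16.0 15.0 19.0
      vertex 0.0 15.0 0.0
    endloop
  endfacet
  facet normal -1.0000 0.0000 0.0000
    outer loop
      vertex 0.0 15.0 19.0
      vertex 0.0 15.0 0.0
      vertex 0.0 0.0 0.0
    endloop
  endfacet
  facet normal -1.0000 0.0000 0.0000
    outer loop
      vertex 0.0 0.0 19.0
      vertex 0.0 15.0 19.0
      vertex 0.0 0.0 0.0
    endloop
  endfacet
  facet normal 1.0000 0.0000 0.0000
    outer loop
      vertex 16.0 0.0 0.0
      vertex 16.0 15.0 0.0
      vertex 16.0 15.0 19.0
    endloop
  endfacet
  facet normal 1.0000 0.0000 0.0000
    outer loop
      vertex 16.0 0.0 0.0
      vertex 16.0 15.0 19.0
      vertex 16.0 0.0 19.0
    endloop
  endfacet
endsolid part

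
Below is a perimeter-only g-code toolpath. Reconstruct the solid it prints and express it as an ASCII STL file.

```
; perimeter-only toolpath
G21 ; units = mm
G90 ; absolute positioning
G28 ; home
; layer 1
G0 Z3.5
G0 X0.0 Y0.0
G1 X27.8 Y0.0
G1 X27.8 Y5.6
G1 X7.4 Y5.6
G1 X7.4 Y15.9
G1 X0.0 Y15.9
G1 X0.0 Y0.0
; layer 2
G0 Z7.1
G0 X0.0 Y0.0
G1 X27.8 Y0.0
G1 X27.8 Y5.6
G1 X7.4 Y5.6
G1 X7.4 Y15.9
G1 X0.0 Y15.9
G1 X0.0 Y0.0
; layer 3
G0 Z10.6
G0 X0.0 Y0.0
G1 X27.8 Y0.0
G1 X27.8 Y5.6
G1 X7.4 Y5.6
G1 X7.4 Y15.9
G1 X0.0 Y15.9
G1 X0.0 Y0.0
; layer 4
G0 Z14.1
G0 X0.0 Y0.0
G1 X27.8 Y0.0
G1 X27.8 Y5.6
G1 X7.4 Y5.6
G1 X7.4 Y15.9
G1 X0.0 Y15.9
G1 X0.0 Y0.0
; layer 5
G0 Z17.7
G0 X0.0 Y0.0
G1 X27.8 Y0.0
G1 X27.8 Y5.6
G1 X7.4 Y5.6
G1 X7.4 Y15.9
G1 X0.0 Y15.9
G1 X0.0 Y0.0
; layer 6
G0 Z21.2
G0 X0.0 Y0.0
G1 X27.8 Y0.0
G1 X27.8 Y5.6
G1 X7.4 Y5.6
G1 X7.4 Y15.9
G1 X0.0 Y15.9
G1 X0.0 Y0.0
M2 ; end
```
solid part
  facet normal 0.0000 0.0000 -1.0000
    outer loop
      vertex 27.8 5.6 0.0
      vertex 27.8 0.0 0.0
      vertex 0.0 0.0 0.0
    endloop
  endfacet
  facet normal 0.0000 0.0000 -1.0000
    outer loop
      vertex 7.4 5.6 0.0
      vertex 27.8 5.6 0.0
      vertex 0.0 0.0 0.0
    endloop
  endfacet
  facet normal 0.0000 0.0000 -1.0000
    outer loop
      vertex 7.4 15.9 0.0
      vertex 7.4 5.6 0.0
      vertex 0.0 0.0 0.0
    endloop
  endfacet
  facet normal 0.0000 0.0000 -1.0000
    outer loop
      vertex 0.0 15.9 0.0
      vertex 7.4 15.9 0.0
      vertex 0.0 0.0 0.0
    endloop
  endfacet
  facet normal 0.0000 0.0000 1.0000
    outer loop
      vertex 0.0 0.0 21.2
      vertex 27.8 0.0 21.2
      vertex 27.8 5.6 21.2
    endloop
  endfacet
  facet normal 0.0000 0.0000 1.0000
    outer loop
      vertex 0.0 0.0 21.2
      vertex 27.8 5.6 21.2
      vertex 7.4 5.6 21.2
    endloop
  endfacet
  facet normal 0.0000 0.0000 1.0000
    outer loop
      vertex 0.0 0.0 21.2
      vertex 7.4 5.6 21.2
      vertex 7.4 15.9 21.2
    endloop
  endfacet
  facet normal 0.0000 0.0000 1.0000
    outer loop
      vertex 0.0 0.0 21.2
      vertex 7.4 15.9 21.2
      vertex 0.0 15.9 21.2
    endloop
  endfacet
  facet normal 0.0000 -1.0000 0.0000
    outer loop
      vertex 0.0 0.0 0.0
      vertex 27.8 0.0 0.0
      vertex 27.8 0.0 21.2
    endloop
  endfacet
  facet normal 0.0000 -1.0000 0.0000
    outer loop
      vertex 0.0 0.0 0.0
      vertex 27.8 0.0 21.2
      vertex 0.0 0.0 21.2
    endloop
  endfacet
  facet normal 1.0000 0.0000 0.0000
    outer loop
      vertex 27.8 0.0 0.0
      vertex 27.8 5.6 0.0
      vertex 27.8 5.6 21.2
    endloop
  endfacet
  facet normal 1.0000 0.0000 0.0000
    outer loop
      vertex 27.8 0.0 0.0
      vertex 27.8 5.6 21.2
      vertex 27.8 0.0 21.2
    endloop
  endfacet
  facet normal 0.0000 1.0000 0.0000
    outer loop
      vertex 27.8 5.6 0.0
      vertex 7.4 5.6 0.0
      vertex 7.4 5.6 21.2
    endloop
  endfacet
  facet normal 0.0000 1.0000 0.0000
    outer loop
      vertex 27.8 5.6 0.0
      vertex 7.4 5.6 21.2
      vertex 27.8 5.6 21.2
    endloop
  endfacet
  facet normal 1.0000 0.0000 0.0000
    outer loop
      vertex 7.4 5.6 0.0
      vertex 7.4 15.9 0.0
      vertex 7.4 15.9 21.2
    endloop
  endfacet
  facet normal 1.0000 0.0000 0.0000
    outer loop
      vertex 7.4 5.6 0.0
      vertex 7.4 15.9 21.2
      vertex 7.4 5.6 21.2
    endloop
  endfacet
  facet normal 0.0000 1.0000 0.0000
    outer loop
      vertex 7.4 15.9 0.0
      vertex 0.0 15.9 0.0
      vertex 0.0 15.9 21.2
    endloop
  endfacet
  facet normal 0.0000 1.0000 0.0000
    outer loop
      vertex 7.4 15.9 0.0
      vertex 0.0 15.9 21.2
      vertex 7.4 15.9 21.2
    endloop
  endfacet
  facet normal -1.0000 0.0000 0.0000
    outer loop
      vertex 0.0 15.9 0.0
      vertex 0.0 0.0 0.0
      vertex 0.0 0.0 21.2
    endloop
  endfacet
  facet normal -1.0000 0.0000 0.0000
    outer loop
      vertex 0.0 15.9 0.0
      vertex 0.0 0.0 21.2
      vertex 0.0 15.9 21.2
    endloop
  endfacet
endsolid part

The G0 Z moves step by Δz≈3.5 mm. Every layer's G1 loop is the same polygon, so the solid is a straight extrusion of it from z=0 to z≈21.2. Closing with flat bottom and top caps and triangulating gives 20 facets — an L-shaped prism: outer 27.8 × 15.9 mm, arm thicknesses ≈ 5.6 mm (horizontal) and 7.4 mm (vertical), extruded 21.2 mm in z.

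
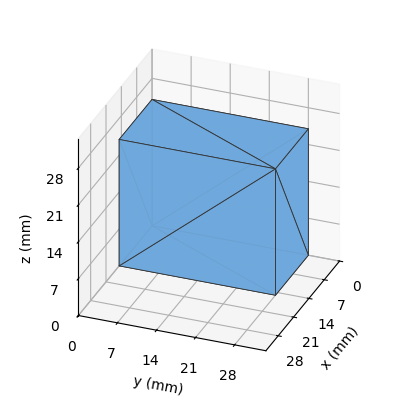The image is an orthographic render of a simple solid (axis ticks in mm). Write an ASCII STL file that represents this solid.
Reading the render: the shape is a rectangular box, roughly 15 × 28 mm footprint and 24 mm tall (dimensions read to the nearest mm from the axis ticks). For the STL, each face is triangulated and given an outward normal.

solid part
  facet normal 0.0000 0.0000 -1.0000
    outer loop
      vertex 15.000 28.000 0.000
      vertex 15.000 0.000 0.000
      vertex 0.000 0.000 0.000
    endloop
  endfacet
  facet normal 0.0000 0.0000 -1.0000
    outer loop
      vertex 0.000 28.000 0.000
      vertex 15.000 28.000 0.000
      vertex 0.000 0.000 0.000
    endloop
  endfacet
  facet normal 0.0000 0.0000 1.0000
    outer loop
      vertex 0.000 0.000 24.000
      vertex 15.000 0.000 24.000
      vertex 15.000 28.000 24.000
    endloop
  endfacet
  facet normal 0.0000 0.0000 1.0000
    outer loop
      vertex 0.000 0.000 24.000
      vertex 15.000 28.000 24.000
      vertex 0.000 28.000 24.000
    endloop
  endfacet
  facet normal 0.0000 -1.0000 0.0000
    outer loop
      vertex 0.000 0.000 0.000
      vertex 15.000 0.000 0.000
      vertex 15.000 0.000 24.000
    endloop
  endfacet
  facet normal 0.0000 -1.0000 0.0000
    outer loop
      vertex 0.000 0.000 0.000
      vertex 15.000 0.000 24.000
      vertex 0.000 0.000 24.000
    endloop
  endfacet
  facet normal 0.0000 1.0000 0.0000
    outer loop
      vertex 15.000 28.000 24.000
      vertex 15.000 28.000 0.000
      vertex 0.000 28.000 0.000
    endloop
  endfacet
  facet normal 0.0000 1.0000 0.0000
    outer loop
      vertex 0.000 28.000 24.000
      vertex 15.000 28.000 24.000
      vertex 0.000 28.000 0.000
    endloop
  endfacet
  facet normal -1.0000 0.0000 0.0000
    outer loop
      vertex 0.000 28.000 24.000
      vertex 0.000 28.000 0.000
      vertex 0.000 0.000 0.000
    endloop
  endfacet
  facet normal -1.0000 0.0000 0.0000
    outer loop
      vertex 0.000 0.000 24.000
      vertex 0.000 28.000 24.000
      vertex 0.000 0.000 0.000
    endloop
  endfacet
  facet normal 1.0000 0.0000 0.0000
    outer loop
      vertex 15.000 0.000 0.000
      vertex 15.000 28.000 0.000
      vertex 15.000 28.000 24.000
    endloop
  endfacet
  facet normal 1.0000 0.0000 0.0000
    outer loop
      vertex 15.000 0.000 0.000
      vertex 15.000 28.000 24.000
      vertex 15.000 0.000 24.000
    endloop
  endfacet
endsolid part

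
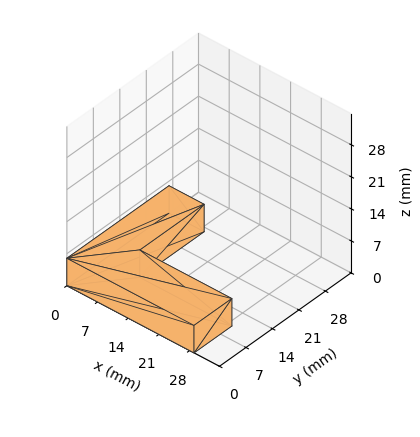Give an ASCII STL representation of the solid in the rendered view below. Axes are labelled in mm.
Reading the render: the shape is an L-shaped prism: outer 29 × 27 mm, arm thicknesses ≈ 10 mm (horizontal) and 8 mm (vertical), extruded 6 mm in z (dimensions read to the nearest mm from the axis ticks). For the STL, each face is triangulated and given an outward normal.

solid part
  facet normal 0.0000 0.0000 -1.0000
    outer loop
      vertex 29.00 10.00 0.00
      vertex 29.00 0.00 0.00
      vertex 0.00 0.00 0.00
    endloop
  endfacet
  facet normal 0.0000 0.0000 -1.0000
    outer loop
      vertex 8.00 10.00 0.00
      vertex 29.00 10.00 0.00
      vertex 0.00 0.00 0.00
    endloop
  endfacet
  facet normal 0.0000 0.0000 -1.0000
    outer loop
      vertex 8.00 27.00 0.00
      vertex 8.00 10.00 0.00
      vertex 0.00 0.00 0.00
    endloop
  endfacet
  facet normal 0.0000 0.0000 -1.0000
    outer loop
      vertex 0.00 27.00 0.00
      vertex 8.00 27.00 0.00
      vertex 0.00 0.00 0.00
    endloop
  endfacet
  facet normal 0.0000 0.0000 1.0000
    outer loop
      vertex 0.00 0.00 6.00
      vertex 29.00 0.00 6.00
      vertex 29.00 10.00 6.00
    endloop
  endfacet
  facet normal 0.0000 0.0000 1.0000
    outer loop
      vertex 0.00 0.00 6.00
      vertex 29.00 10.00 6.00
      vertex 8.00 10.00 6.00
    endloop
  endfacet
  facet normal 0.0000 0.0000 1.0000
    outer loop
      vertex 0.00 0.00 6.00
      vertex 8.00 10.00 6.00
      vertex 8.00 27.00 6.00
    endloop
  endfacet
  facet normal 0.0000 0.0000 1.0000
    outer loop
      vertex 0.00 0.00 6.00
      vertex 8.00 27.00 6.00
      vertex 0.00 27.00 6.00
    endloop
  endfacet
  facet normal 0.0000 -1.0000 0.0000
    outer loop
      vertex 0.00 0.00 0.00
      vertex 29.00 0.00 0.00
      vertex 29.00 0.00 6.00
    endloop
  endfacet
  facet normal 0.0000 -1.0000 0.0000
    outer loop
      vertex 0.00 0.00 0.00
      vertex 29.00 0.00 6.00
      vertex 0.00 0.00 6.00
    endloop
  endfacet
  facet normal 1.0000 0.0000 0.0000
    outer loop
      vertex 29.00 0.00 0.00
      vertex 29.00 10.00 0.00
      vertex 29.00 10.00 6.00
    endloop
  endfacet
  facet normal 1.0000 0.0000 0.0000
    outer loop
      vertex 29.00 0.00 0.00
      vertex 29.00 10.00 6.00
      vertex 29.00 0.00 6.00
    endloop
  endfacet
  facet normal 0.0000 1.0000 0.0000
    outer loop
      vertex 29.00 10.00 0.00
      vertex 8.00 10.00 0.00
      vertex 8.00 10.00 6.00
    endloop
  endfacet
  facet normal 0.0000 1.0000 0.0000
    outer loop
      vertex 29.00 10.00 0.00
      vertex 8.00 10.00 6.00
      vertex 29.00 10.00 6.00
    endloop
  endfacet
  facet normal 1.0000 0.0000 0.0000
    outer loop
      vertex 8.00 10.00 0.00
      vertex 8.00 27.00 0.00
      vertex 8.00 27.00 6.00
    endloop
  endfacet
  facet normal 1.0000 0.0000 0.0000
    outer loop
      vertex 8.00 10.00 0.00
      vertex 8.00 27.00 6.00
      vertex 8.00 10.00 6.00
    endloop
  endfacet
  facet normal 0.0000 1.0000 0.0000
    outer loop
      vertex 8.00 27.00 0.00
      vertex 0.00 27.00 0.00
      vertex 0.00 27.00 6.00
    endloop
  endfacet
  facet normal 0.0000 1.0000 0.0000
    outer loop
      vertex 8.00 27.00 0.00
      vertex 0.00 27.00 6.00
      vertex 8.00 27.00 6.00
    endloop
  endfacet
  facet normal -1.0000 0.0000 0.0000
    outer loop
      vertex 0.00 27.00 0.00
      vertex 0.00 0.00 0.00
      vertex 0.00 0.00 6.00
    endloop
  endfacet
  facet normal -1.0000 0.0000 0.0000
    outer loop
      vertex 0.00 27.00 0.00
      vertex 0.00 0.00 6.00
      vertex 0.00 27.00 6.00
    endloop
  endfacet
endsolid part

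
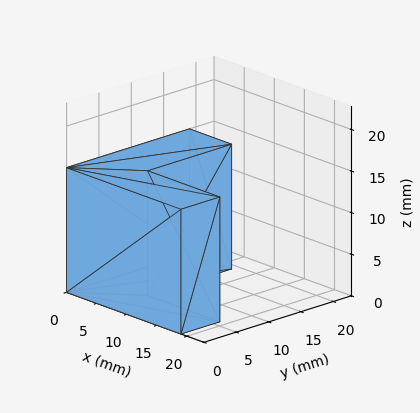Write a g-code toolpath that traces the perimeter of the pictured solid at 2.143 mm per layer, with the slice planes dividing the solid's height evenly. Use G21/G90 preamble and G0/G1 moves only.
Reading the render: the shape is an L-shaped prism: outer 19 × 19 mm, arm thicknesses ≈ 6 mm (horizontal) and 7 mm (vertical), extruded 15 mm in z (dimensions read to the nearest mm from the axis ticks). For the g-code, the solid's height is divided into equal slices at the stated Δz and each level perimeter traced with G1 moves after a G0 lift.

; perimeter-only toolpath
G21 ; units = mm
G90 ; absolute positioning
G28 ; home
; layer 1
G0 Z2.143
G0 X0.000 Y0.000
G1 X19.000 Y0.000
G1 X19.000 Y6.000
G1 X7.000 Y6.000
G1 X7.000 Y19.000
G1 X0.000 Y19.000
G1 X0.000 Y0.000
; layer 2
G0 Z4.286
G0 X0.000 Y0.000
G1 X19.000 Y0.000
G1 X19.000 Y6.000
G1 X7.000 Y6.000
G1 X7.000 Y19.000
G1 X0.000 Y19.000
G1 X0.000 Y0.000
; layer 3
G0 Z6.429
G0 X0.000 Y0.000
G1 X19.000 Y0.000
G1 X19.000 Y6.000
G1 X7.000 Y6.000
G1 X7.000 Y19.000
G1 X0.000 Y19.000
G1 X0.000 Y0.000
; layer 4
G0 Z8.571
G0 X0.000 Y0.000
G1 X19.000 Y0.000
G1 X19.000 Y6.000
G1 X7.000 Y6.000
G1 X7.000 Y19.000
G1 X0.000 Y19.000
G1 X0.000 Y0.000
; layer 5
G0 Z10.714
G0 X0.000 Y0.000
G1 X19.000 Y0.000
G1 X19.000 Y6.000
G1 X7.000 Y6.000
G1 X7.000 Y19.000
G1 X0.000 Y19.000
G1 X0.000 Y0.000
; layer 6
G0 Z12.857
G0 X0.000 Y0.000
G1 X19.000 Y0.000
G1 X19.000 Y6.000
G1 X7.000 Y6.000
G1 X7.000 Y19.000
G1 X0.000 Y19.000
G1 X0.000 Y0.000
; layer 7
G0 Z15.000
G0 X0.000 Y0.000
G1 X19.000 Y0.000
G1 X19.000 Y6.000
G1 X7.000 Y6.000
G1 X7.000 Y19.000
G1 X0.000 Y19.000
G1 X0.000 Y0.000
M2 ; end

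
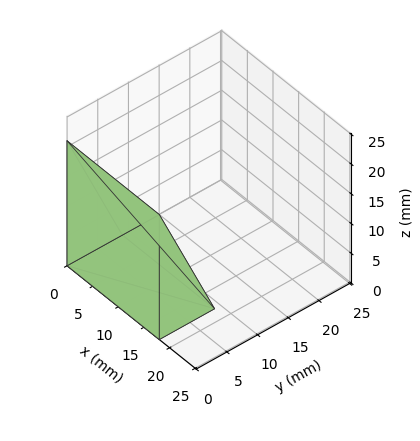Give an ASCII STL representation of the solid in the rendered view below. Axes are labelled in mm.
Reading the render: the shape is a wedge (ramp): 18 × 9 mm base, rising to 21 mm along the y=0 edge and sloping linearly to z=0 at y=9 (dimensions read to the nearest mm from the axis ticks). For the STL, each face is triangulated and given an outward normal.

solid part
  facet normal 0.0000 0.0000 -1.0000
    outer loop
      vertex 18.000 9.000 0.000
      vertex 18.000 0.000 0.000
      vertex 0.000 0.000 0.000
    endloop
  endfacet
  facet normal 0.0000 0.0000 -1.0000
    outer loop
      vertex 0.000 9.000 0.000
      vertex 18.000 9.000 0.000
      vertex 0.000 0.000 0.000
    endloop
  endfacet
  facet normal 0.0000 -1.0000 0.0000
    outer loop
      vertex 0.000 0.000 0.000
      vertex 18.000 0.000 0.000
      vertex 18.000 0.000 21.000
    endloop
  endfacet
  facet normal 0.0000 -1.0000 0.0000
    outer loop
      vertex 0.000 0.000 0.000
      vertex 18.000 0.000 21.000
      vertex 0.000 0.000 21.000
    endloop
  endfacet
  facet normal 0.0000 0.9191 0.3939
    outer loop
      vertex 0.000 0.000 21.000
      vertex 18.000 0.000 21.000
      vertex 18.000 9.000 0.000
    endloop
  endfacet
  facet normal 0.0000 0.9191 0.3939
    outer loop
      vertex 0.000 0.000 21.000
      vertex 18.000 9.000 0.000
      vertex 0.000 9.000 0.000
    endloop
  endfacet
  facet normal -1.0000 0.0000 0.0000
    outer loop
      vertex 0.000 0.000 21.000
      vertex 0.000 9.000 0.000
      vertex 0.000 0.000 0.000
    endloop
  endfacet
  facet normal 1.0000 0.0000 0.0000
    outer loop
      vertex 18.000 0.000 0.000
      vertex 18.000 9.000 0.000
      vertex 18.000 0.000 21.000
    endloop
  endfacet
endsolid part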